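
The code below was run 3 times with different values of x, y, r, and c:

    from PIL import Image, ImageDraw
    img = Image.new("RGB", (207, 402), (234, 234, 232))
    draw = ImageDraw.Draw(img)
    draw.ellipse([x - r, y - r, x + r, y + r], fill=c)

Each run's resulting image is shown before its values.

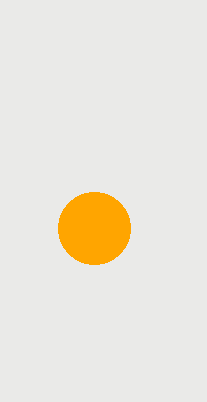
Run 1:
x = 94; y = 228; r = 36; c = 'orange'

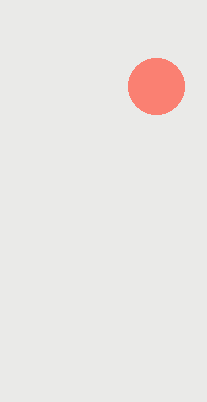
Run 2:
x = 156, y = 86, r = 28, c = 'salmon'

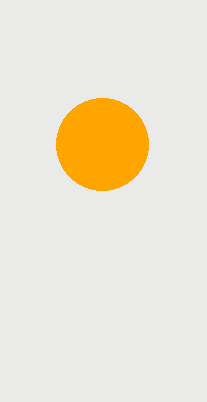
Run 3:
x = 102; y = 144; r = 46; c = 'orange'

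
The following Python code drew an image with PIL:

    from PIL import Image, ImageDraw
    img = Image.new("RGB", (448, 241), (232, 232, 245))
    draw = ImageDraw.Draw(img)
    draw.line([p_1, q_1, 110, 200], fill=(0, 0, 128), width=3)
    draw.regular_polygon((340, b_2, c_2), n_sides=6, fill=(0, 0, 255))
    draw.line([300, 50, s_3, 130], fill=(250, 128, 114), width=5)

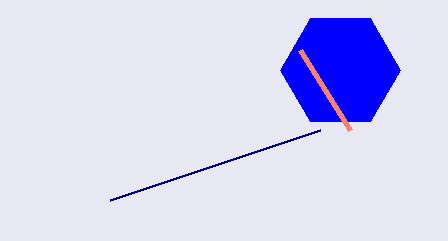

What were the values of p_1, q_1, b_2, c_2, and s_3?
p_1 = 320
q_1 = 130
b_2 = 70
c_2 = 60
s_3 = 350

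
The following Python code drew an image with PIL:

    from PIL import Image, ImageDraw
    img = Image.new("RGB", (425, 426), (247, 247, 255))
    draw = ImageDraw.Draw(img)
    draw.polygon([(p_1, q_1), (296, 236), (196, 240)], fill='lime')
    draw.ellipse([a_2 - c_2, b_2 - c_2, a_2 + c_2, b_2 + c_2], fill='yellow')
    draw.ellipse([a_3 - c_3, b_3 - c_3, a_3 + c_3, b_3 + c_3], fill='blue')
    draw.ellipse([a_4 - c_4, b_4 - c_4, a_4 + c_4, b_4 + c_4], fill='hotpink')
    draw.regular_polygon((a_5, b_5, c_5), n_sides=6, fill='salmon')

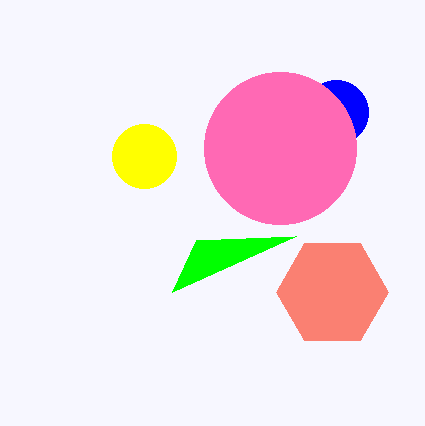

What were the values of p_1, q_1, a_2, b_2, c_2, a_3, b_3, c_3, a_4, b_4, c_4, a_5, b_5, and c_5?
p_1 = 172; q_1 = 292; a_2 = 144; b_2 = 156; c_2 = 32; a_3 = 336; b_3 = 112; c_3 = 32; a_4 = 280; b_4 = 148; c_4 = 76; a_5 = 332; b_5 = 292; c_5 = 56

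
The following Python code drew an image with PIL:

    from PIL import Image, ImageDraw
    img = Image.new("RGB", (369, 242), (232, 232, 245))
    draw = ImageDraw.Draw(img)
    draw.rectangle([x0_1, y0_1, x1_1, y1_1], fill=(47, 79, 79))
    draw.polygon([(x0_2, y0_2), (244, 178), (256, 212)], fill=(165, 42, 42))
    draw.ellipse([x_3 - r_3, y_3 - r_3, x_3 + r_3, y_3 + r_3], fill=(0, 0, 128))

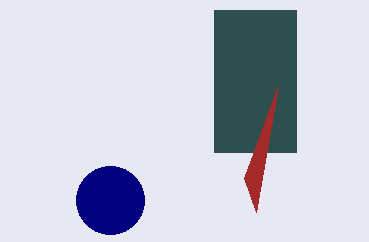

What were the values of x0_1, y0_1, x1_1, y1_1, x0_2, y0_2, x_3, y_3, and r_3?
x0_1 = 214, y0_1 = 10, x1_1 = 296, y1_1 = 152, x0_2 = 278, y0_2 = 86, x_3 = 110, y_3 = 200, r_3 = 34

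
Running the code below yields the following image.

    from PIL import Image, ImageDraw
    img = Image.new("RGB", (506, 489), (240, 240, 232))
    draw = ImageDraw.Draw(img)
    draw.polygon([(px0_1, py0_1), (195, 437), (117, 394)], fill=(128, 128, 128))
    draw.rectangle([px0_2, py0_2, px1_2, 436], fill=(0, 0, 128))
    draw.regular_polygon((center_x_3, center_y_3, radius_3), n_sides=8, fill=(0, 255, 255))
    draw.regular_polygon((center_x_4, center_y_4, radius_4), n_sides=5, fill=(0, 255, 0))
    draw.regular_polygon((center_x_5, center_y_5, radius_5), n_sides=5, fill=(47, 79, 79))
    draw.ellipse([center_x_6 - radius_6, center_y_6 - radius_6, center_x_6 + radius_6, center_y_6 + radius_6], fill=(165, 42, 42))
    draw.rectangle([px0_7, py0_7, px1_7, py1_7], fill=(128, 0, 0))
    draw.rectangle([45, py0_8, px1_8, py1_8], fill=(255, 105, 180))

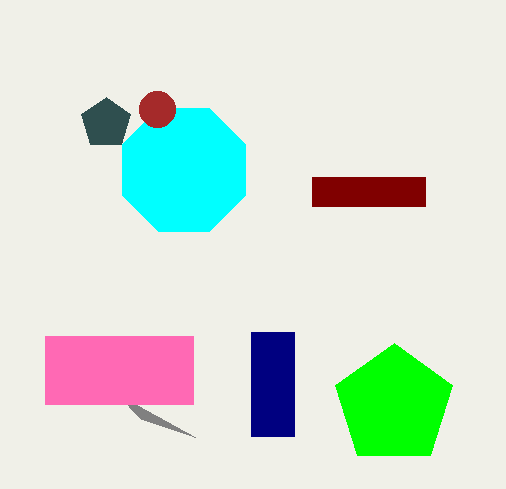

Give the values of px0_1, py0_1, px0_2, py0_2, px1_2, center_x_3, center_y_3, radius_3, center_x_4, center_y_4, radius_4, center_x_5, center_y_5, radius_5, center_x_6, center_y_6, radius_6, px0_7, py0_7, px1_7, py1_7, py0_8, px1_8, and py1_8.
px0_1 = 141, py0_1 = 419, px0_2 = 251, py0_2 = 332, px1_2 = 294, center_x_3 = 184, center_y_3 = 170, radius_3 = 67, center_x_4 = 394, center_y_4 = 405, radius_4 = 62, center_x_5 = 106, center_y_5 = 123, radius_5 = 26, center_x_6 = 157, center_y_6 = 109, radius_6 = 18, px0_7 = 312, py0_7 = 177, px1_7 = 425, py1_7 = 206, py0_8 = 336, px1_8 = 193, py1_8 = 404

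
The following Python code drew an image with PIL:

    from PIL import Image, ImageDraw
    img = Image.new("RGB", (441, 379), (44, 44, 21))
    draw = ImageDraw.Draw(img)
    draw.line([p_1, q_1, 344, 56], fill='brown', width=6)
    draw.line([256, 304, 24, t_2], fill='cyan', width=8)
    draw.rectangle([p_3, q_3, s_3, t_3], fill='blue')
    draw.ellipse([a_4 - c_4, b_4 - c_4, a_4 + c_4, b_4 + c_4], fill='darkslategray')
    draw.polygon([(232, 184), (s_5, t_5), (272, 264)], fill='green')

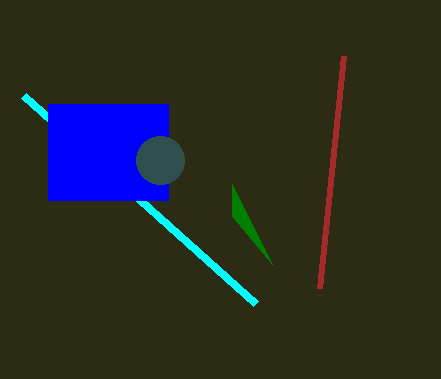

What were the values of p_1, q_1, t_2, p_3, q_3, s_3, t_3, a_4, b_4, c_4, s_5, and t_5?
p_1 = 320
q_1 = 288
t_2 = 96
p_3 = 48
q_3 = 104
s_3 = 168
t_3 = 200
a_4 = 160
b_4 = 160
c_4 = 24
s_5 = 232
t_5 = 216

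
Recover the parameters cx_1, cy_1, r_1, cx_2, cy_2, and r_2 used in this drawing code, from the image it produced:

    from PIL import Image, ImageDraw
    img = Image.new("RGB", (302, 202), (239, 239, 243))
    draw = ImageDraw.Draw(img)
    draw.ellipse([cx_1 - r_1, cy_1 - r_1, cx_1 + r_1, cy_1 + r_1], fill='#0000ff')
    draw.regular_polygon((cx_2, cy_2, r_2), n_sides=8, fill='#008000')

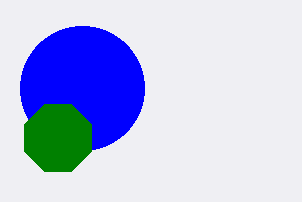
cx_1 = 82; cy_1 = 88; r_1 = 62; cx_2 = 58; cy_2 = 138; r_2 = 36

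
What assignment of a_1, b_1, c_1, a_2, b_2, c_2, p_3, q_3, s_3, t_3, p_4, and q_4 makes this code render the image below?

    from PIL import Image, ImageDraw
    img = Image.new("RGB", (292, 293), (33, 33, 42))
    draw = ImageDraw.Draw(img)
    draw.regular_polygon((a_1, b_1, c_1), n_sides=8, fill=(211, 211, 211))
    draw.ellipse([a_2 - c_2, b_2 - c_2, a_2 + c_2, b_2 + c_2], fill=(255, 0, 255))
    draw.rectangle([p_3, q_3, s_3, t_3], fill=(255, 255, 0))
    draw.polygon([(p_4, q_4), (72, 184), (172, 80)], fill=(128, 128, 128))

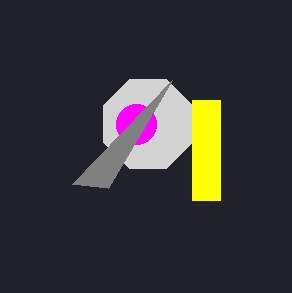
a_1 = 148, b_1 = 124, c_1 = 48, a_2 = 136, b_2 = 124, c_2 = 20, p_3 = 192, q_3 = 100, s_3 = 220, t_3 = 200, p_4 = 108, q_4 = 188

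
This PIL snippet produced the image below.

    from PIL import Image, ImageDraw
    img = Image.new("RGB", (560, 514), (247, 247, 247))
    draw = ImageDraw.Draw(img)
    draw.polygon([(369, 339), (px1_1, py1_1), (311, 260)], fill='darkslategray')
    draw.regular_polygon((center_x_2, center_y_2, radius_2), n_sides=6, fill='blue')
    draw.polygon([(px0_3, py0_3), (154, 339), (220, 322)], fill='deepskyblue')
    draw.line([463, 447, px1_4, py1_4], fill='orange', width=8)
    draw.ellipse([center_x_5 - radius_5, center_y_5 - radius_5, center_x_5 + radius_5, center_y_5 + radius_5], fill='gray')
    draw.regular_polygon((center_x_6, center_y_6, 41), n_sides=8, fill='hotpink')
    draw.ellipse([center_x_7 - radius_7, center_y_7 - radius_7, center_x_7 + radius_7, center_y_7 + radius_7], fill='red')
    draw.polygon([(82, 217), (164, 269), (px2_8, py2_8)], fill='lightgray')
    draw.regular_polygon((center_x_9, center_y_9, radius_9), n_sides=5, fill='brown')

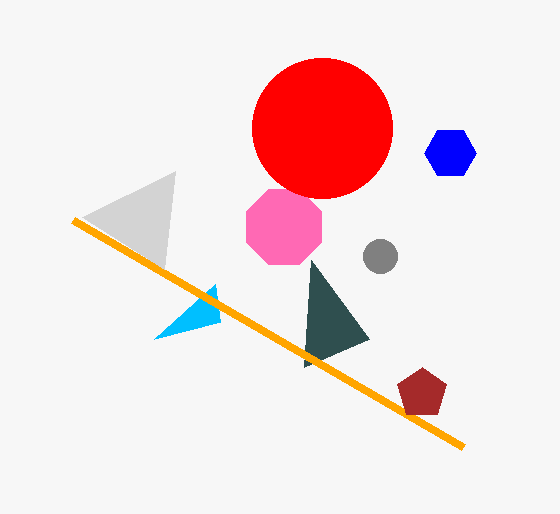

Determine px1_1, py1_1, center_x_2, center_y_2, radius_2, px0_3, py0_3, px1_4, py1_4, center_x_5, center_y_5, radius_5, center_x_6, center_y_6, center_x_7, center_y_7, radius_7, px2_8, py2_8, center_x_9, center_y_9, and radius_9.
px1_1 = 304
py1_1 = 367
center_x_2 = 450
center_y_2 = 153
radius_2 = 26
px0_3 = 215
py0_3 = 284
px1_4 = 73
py1_4 = 220
center_x_5 = 380
center_y_5 = 256
radius_5 = 17
center_x_6 = 284
center_y_6 = 227
center_x_7 = 322
center_y_7 = 128
radius_7 = 70
px2_8 = 175
py2_8 = 171
center_x_9 = 422
center_y_9 = 393
radius_9 = 26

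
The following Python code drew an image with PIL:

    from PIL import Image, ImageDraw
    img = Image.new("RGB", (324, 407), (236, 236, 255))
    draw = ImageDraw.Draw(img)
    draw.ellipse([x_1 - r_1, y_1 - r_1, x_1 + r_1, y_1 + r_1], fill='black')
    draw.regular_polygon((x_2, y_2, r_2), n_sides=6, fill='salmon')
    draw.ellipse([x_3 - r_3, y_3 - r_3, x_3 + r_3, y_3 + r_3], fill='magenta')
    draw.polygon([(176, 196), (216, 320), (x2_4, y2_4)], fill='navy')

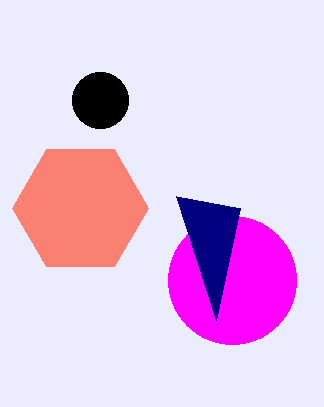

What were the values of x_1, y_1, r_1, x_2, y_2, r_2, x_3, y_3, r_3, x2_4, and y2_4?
x_1 = 100, y_1 = 100, r_1 = 28, x_2 = 80, y_2 = 208, r_2 = 68, x_3 = 232, y_3 = 280, r_3 = 64, x2_4 = 240, y2_4 = 208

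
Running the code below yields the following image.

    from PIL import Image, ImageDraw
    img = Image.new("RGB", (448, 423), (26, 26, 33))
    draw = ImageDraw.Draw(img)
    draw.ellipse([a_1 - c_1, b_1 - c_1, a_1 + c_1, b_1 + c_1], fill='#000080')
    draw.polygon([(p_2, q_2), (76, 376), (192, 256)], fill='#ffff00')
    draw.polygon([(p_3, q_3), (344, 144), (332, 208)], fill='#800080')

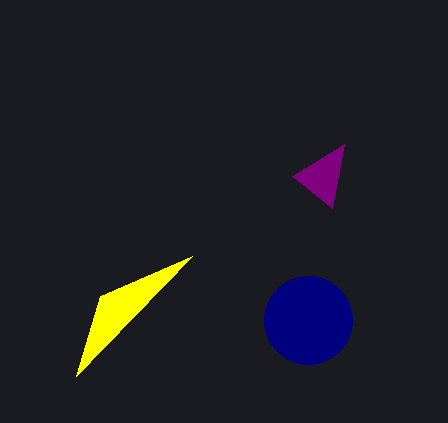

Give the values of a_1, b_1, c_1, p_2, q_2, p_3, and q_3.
a_1 = 308
b_1 = 320
c_1 = 44
p_2 = 100
q_2 = 296
p_3 = 292
q_3 = 176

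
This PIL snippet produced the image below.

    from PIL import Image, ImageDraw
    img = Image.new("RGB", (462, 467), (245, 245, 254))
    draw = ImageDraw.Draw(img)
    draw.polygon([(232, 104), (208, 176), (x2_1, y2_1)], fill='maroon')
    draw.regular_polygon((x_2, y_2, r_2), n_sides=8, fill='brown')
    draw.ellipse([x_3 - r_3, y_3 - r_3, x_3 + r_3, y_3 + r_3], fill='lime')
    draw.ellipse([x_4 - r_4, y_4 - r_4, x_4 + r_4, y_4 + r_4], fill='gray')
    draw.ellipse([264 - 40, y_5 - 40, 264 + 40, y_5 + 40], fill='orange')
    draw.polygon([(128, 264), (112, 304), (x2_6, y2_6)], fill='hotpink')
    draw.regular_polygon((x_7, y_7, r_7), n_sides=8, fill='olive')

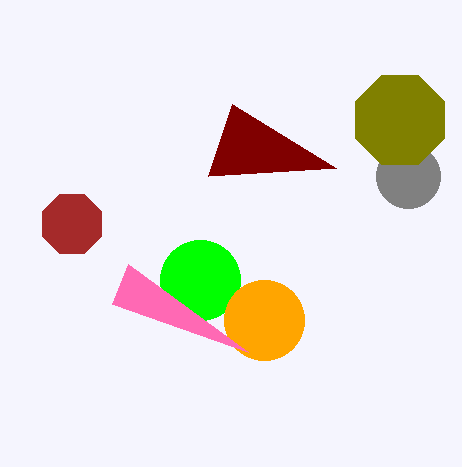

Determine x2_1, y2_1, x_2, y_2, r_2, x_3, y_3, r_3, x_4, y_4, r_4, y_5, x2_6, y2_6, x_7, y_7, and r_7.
x2_1 = 336; y2_1 = 168; x_2 = 72; y_2 = 224; r_2 = 32; x_3 = 200; y_3 = 280; r_3 = 40; x_4 = 408; y_4 = 176; r_4 = 32; y_5 = 320; x2_6 = 248; y2_6 = 352; x_7 = 400; y_7 = 120; r_7 = 48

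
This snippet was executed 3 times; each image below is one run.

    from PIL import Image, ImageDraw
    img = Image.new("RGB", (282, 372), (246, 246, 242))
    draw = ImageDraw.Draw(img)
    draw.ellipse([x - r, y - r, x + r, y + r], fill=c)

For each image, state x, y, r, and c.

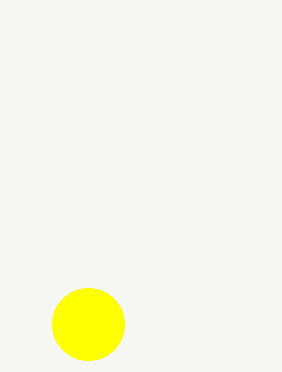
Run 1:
x = 88, y = 324, r = 36, c = 'yellow'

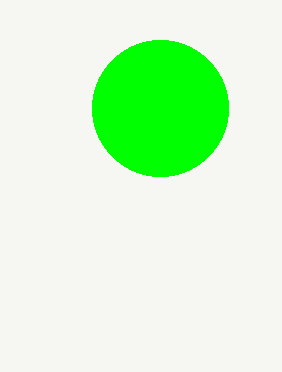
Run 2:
x = 160, y = 108, r = 68, c = 'lime'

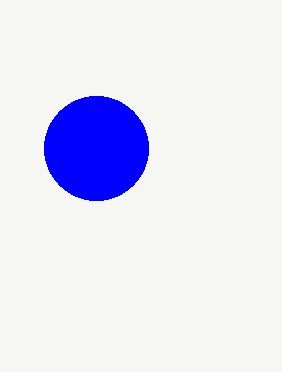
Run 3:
x = 96; y = 148; r = 52; c = 'blue'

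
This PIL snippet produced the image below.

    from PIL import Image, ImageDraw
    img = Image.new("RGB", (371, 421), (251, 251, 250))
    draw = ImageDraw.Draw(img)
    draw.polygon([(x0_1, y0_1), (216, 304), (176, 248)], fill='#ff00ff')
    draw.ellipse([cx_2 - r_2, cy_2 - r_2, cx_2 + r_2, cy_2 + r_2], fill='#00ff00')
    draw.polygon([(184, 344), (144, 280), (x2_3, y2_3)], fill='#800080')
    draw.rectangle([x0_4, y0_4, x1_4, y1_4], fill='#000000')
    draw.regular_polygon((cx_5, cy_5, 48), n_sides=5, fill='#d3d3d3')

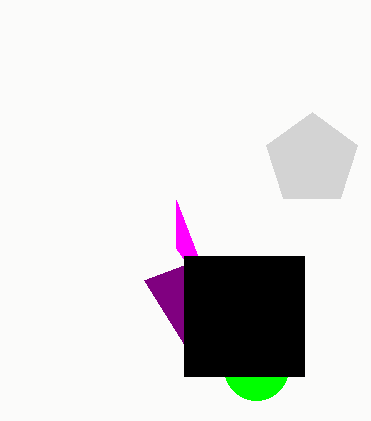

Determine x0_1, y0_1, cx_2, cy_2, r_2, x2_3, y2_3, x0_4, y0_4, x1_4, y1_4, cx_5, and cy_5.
x0_1 = 176, y0_1 = 200, cx_2 = 256, cy_2 = 368, r_2 = 32, x2_3 = 208, y2_3 = 256, x0_4 = 184, y0_4 = 256, x1_4 = 304, y1_4 = 376, cx_5 = 312, cy_5 = 160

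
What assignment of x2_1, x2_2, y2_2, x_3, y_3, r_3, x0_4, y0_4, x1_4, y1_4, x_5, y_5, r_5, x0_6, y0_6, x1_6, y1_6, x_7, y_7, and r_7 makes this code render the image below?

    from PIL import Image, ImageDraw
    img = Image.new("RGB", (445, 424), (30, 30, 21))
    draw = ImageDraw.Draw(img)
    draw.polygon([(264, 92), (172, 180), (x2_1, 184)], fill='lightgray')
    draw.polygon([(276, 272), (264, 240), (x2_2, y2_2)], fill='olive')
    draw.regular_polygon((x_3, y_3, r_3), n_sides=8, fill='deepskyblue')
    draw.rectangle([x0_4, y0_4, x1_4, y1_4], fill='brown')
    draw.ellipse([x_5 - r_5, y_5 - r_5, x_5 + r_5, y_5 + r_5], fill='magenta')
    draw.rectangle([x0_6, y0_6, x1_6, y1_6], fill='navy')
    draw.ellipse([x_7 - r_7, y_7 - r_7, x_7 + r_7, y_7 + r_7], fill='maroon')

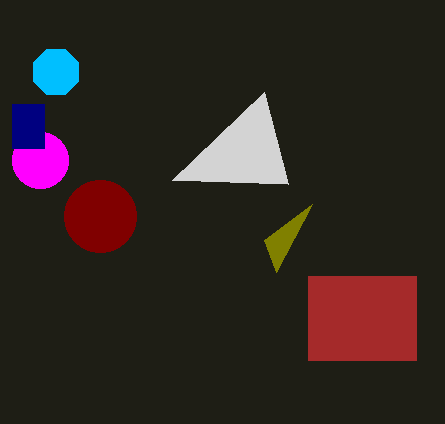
x2_1 = 288; x2_2 = 312; y2_2 = 204; x_3 = 56; y_3 = 72; r_3 = 24; x0_4 = 308; y0_4 = 276; x1_4 = 416; y1_4 = 360; x_5 = 40; y_5 = 160; r_5 = 28; x0_6 = 12; y0_6 = 104; x1_6 = 44; y1_6 = 148; x_7 = 100; y_7 = 216; r_7 = 36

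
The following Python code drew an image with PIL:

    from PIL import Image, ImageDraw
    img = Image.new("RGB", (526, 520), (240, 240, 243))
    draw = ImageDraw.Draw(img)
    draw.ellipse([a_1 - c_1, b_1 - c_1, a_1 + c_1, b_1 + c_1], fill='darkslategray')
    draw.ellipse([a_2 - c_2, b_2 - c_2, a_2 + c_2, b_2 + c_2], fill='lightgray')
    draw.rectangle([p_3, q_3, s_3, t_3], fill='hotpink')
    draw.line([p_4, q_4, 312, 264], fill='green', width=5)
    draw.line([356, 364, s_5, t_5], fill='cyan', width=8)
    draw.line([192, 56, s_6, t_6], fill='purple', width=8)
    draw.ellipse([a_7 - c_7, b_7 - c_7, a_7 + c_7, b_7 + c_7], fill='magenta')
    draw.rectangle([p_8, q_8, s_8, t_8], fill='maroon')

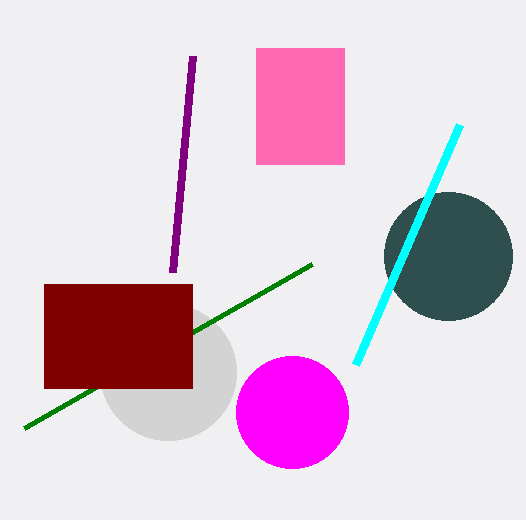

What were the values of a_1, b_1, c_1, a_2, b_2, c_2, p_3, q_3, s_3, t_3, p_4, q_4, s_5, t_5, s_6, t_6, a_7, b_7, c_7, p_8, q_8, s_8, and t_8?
a_1 = 448; b_1 = 256; c_1 = 64; a_2 = 168; b_2 = 372; c_2 = 68; p_3 = 256; q_3 = 48; s_3 = 344; t_3 = 164; p_4 = 24; q_4 = 428; s_5 = 460; t_5 = 124; s_6 = 172; t_6 = 272; a_7 = 292; b_7 = 412; c_7 = 56; p_8 = 44; q_8 = 284; s_8 = 192; t_8 = 388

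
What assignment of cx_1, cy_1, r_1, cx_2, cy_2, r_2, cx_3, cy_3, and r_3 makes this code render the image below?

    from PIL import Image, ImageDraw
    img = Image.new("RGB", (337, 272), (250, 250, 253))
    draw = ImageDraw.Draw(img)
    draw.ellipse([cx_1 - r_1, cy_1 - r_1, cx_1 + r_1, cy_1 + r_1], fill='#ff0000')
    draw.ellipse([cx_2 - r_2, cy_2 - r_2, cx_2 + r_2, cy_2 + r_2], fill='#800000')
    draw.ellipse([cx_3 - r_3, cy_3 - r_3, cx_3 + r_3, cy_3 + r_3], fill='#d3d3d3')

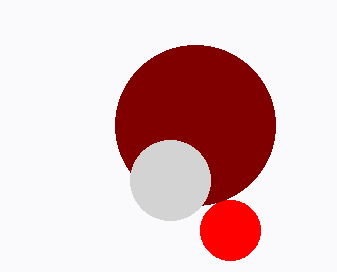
cx_1 = 230, cy_1 = 230, r_1 = 30, cx_2 = 195, cy_2 = 125, r_2 = 80, cx_3 = 170, cy_3 = 180, r_3 = 40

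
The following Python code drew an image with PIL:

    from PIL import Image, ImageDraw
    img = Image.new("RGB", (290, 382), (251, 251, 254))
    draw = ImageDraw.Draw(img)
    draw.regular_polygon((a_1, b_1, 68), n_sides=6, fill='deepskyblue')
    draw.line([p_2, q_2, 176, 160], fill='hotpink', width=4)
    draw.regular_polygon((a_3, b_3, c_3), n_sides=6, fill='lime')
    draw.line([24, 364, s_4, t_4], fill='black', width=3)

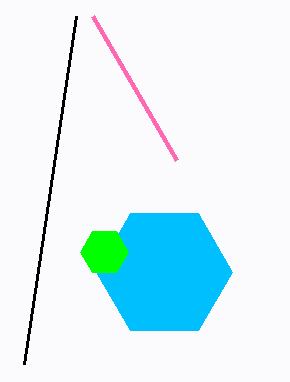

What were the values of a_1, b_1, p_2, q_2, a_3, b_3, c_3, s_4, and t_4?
a_1 = 164
b_1 = 272
p_2 = 92
q_2 = 16
a_3 = 104
b_3 = 252
c_3 = 24
s_4 = 76
t_4 = 16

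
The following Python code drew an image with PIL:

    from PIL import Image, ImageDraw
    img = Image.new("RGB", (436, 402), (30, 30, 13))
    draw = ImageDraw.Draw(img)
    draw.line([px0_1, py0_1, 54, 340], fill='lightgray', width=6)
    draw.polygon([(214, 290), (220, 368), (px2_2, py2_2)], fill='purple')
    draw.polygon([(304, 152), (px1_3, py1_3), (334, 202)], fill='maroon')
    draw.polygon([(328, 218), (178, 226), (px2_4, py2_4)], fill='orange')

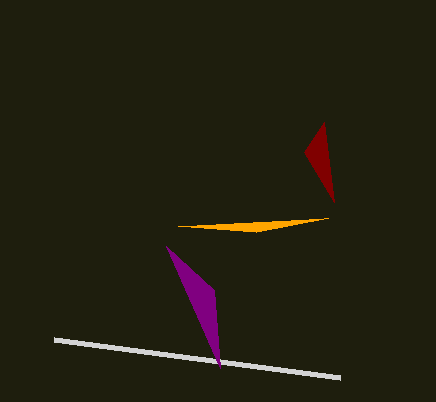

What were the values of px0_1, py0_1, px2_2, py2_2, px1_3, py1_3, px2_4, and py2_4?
px0_1 = 340
py0_1 = 378
px2_2 = 166
py2_2 = 246
px1_3 = 324
py1_3 = 122
px2_4 = 256
py2_4 = 232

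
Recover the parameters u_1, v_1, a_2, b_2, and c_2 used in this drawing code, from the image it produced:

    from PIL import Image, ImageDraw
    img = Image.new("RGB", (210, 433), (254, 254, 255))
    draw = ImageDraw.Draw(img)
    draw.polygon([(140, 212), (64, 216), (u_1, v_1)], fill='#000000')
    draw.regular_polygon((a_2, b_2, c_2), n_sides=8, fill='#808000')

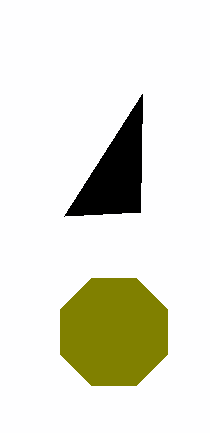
u_1 = 142; v_1 = 94; a_2 = 114; b_2 = 332; c_2 = 58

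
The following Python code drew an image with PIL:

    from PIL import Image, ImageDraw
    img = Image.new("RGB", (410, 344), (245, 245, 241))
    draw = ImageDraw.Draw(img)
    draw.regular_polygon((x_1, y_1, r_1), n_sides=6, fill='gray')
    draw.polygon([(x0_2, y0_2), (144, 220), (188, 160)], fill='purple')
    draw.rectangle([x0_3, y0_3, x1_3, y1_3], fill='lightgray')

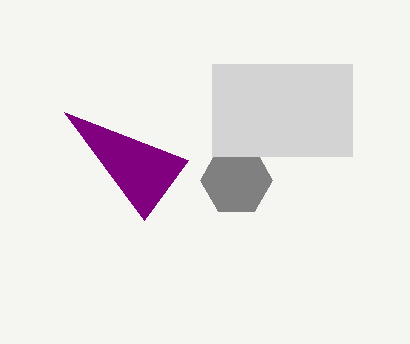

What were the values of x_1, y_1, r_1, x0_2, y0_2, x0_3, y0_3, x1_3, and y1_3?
x_1 = 236
y_1 = 180
r_1 = 36
x0_2 = 64
y0_2 = 112
x0_3 = 212
y0_3 = 64
x1_3 = 352
y1_3 = 156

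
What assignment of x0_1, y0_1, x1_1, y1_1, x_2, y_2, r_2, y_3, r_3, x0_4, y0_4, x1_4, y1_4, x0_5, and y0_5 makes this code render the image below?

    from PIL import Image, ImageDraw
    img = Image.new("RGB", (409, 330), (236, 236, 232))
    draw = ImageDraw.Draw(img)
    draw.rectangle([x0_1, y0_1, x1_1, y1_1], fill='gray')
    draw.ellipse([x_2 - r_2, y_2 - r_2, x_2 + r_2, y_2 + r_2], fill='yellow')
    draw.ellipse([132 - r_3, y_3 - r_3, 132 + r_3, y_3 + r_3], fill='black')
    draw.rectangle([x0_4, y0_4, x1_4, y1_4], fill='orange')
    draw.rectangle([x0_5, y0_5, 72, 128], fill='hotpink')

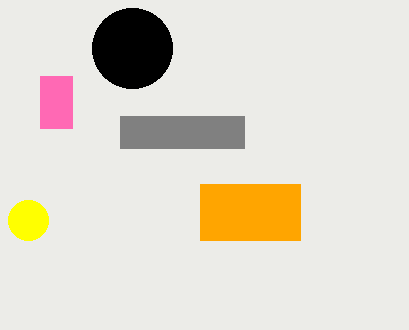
x0_1 = 120
y0_1 = 116
x1_1 = 244
y1_1 = 148
x_2 = 28
y_2 = 220
r_2 = 20
y_3 = 48
r_3 = 40
x0_4 = 200
y0_4 = 184
x1_4 = 300
y1_4 = 240
x0_5 = 40
y0_5 = 76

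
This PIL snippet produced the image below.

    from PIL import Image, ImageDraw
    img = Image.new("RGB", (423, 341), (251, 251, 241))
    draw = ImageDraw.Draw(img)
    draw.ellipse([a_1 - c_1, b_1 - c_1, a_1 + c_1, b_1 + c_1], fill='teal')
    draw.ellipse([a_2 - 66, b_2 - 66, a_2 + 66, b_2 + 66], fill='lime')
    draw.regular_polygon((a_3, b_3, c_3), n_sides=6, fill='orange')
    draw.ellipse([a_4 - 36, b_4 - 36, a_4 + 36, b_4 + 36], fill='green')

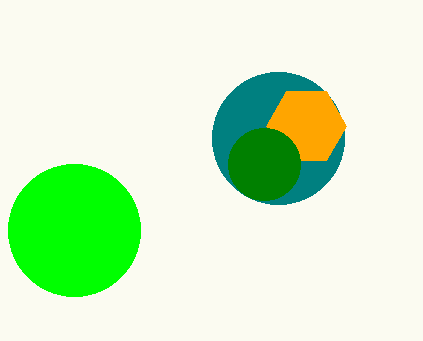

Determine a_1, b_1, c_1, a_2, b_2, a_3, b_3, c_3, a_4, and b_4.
a_1 = 278, b_1 = 138, c_1 = 66, a_2 = 74, b_2 = 230, a_3 = 306, b_3 = 126, c_3 = 40, a_4 = 264, b_4 = 164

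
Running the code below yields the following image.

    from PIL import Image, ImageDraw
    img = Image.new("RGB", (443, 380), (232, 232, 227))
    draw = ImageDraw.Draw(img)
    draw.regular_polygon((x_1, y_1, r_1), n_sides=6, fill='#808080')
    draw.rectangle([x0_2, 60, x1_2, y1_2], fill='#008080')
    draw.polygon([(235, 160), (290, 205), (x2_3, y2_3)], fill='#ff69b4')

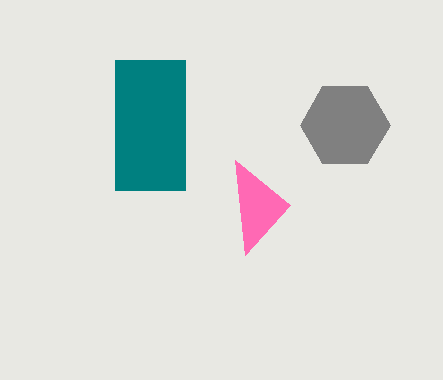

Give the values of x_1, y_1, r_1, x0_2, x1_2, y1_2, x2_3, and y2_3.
x_1 = 345, y_1 = 125, r_1 = 45, x0_2 = 115, x1_2 = 185, y1_2 = 190, x2_3 = 245, y2_3 = 255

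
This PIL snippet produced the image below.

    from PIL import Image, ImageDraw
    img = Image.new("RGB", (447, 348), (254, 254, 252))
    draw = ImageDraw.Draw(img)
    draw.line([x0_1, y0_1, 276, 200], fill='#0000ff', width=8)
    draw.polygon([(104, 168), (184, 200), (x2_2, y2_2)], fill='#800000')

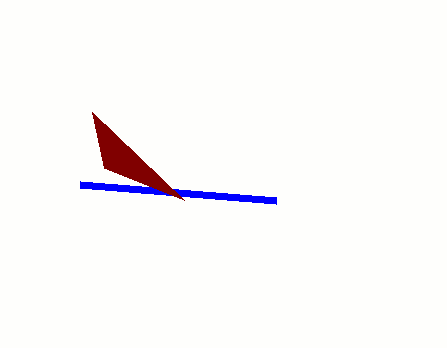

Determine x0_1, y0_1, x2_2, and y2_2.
x0_1 = 80, y0_1 = 184, x2_2 = 92, y2_2 = 112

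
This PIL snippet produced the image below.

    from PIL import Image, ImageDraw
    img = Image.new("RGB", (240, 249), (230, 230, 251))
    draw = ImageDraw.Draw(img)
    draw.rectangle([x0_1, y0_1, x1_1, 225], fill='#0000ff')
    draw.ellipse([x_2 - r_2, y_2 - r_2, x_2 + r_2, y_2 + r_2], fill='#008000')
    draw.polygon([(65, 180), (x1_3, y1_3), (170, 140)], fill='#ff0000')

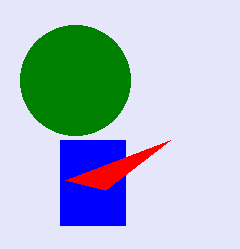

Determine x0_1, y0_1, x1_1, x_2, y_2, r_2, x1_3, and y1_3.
x0_1 = 60, y0_1 = 140, x1_1 = 125, x_2 = 75, y_2 = 80, r_2 = 55, x1_3 = 105, y1_3 = 190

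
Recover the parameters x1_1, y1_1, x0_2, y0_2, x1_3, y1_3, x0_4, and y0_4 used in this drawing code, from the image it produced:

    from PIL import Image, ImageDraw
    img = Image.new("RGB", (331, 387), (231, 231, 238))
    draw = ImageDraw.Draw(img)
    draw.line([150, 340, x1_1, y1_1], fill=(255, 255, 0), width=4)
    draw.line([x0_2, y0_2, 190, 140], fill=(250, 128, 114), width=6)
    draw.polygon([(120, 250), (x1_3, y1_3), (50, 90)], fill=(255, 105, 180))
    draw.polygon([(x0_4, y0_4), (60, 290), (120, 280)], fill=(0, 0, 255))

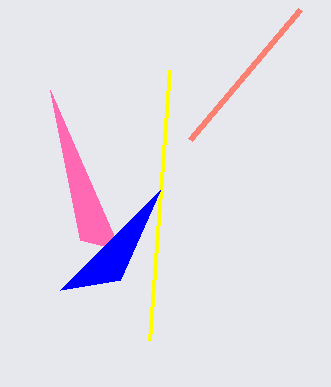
x1_1 = 170; y1_1 = 70; x0_2 = 300; y0_2 = 10; x1_3 = 80; y1_3 = 240; x0_4 = 160; y0_4 = 190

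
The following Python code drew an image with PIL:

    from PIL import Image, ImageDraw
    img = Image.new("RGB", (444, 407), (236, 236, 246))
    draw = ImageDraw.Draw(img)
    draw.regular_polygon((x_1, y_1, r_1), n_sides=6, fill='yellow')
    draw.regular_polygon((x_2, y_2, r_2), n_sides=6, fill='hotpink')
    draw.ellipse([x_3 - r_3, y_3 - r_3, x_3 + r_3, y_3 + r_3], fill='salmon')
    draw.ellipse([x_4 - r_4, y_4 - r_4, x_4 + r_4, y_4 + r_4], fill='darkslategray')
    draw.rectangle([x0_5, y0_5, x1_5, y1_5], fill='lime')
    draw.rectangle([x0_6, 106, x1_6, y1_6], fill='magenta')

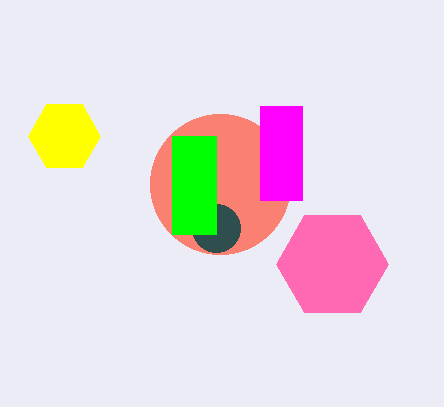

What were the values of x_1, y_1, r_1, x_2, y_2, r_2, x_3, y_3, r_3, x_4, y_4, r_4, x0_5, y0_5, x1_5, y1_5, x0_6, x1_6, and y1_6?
x_1 = 64, y_1 = 136, r_1 = 36, x_2 = 332, y_2 = 264, r_2 = 56, x_3 = 220, y_3 = 184, r_3 = 70, x_4 = 216, y_4 = 228, r_4 = 24, x0_5 = 172, y0_5 = 136, x1_5 = 216, y1_5 = 234, x0_6 = 260, x1_6 = 302, y1_6 = 200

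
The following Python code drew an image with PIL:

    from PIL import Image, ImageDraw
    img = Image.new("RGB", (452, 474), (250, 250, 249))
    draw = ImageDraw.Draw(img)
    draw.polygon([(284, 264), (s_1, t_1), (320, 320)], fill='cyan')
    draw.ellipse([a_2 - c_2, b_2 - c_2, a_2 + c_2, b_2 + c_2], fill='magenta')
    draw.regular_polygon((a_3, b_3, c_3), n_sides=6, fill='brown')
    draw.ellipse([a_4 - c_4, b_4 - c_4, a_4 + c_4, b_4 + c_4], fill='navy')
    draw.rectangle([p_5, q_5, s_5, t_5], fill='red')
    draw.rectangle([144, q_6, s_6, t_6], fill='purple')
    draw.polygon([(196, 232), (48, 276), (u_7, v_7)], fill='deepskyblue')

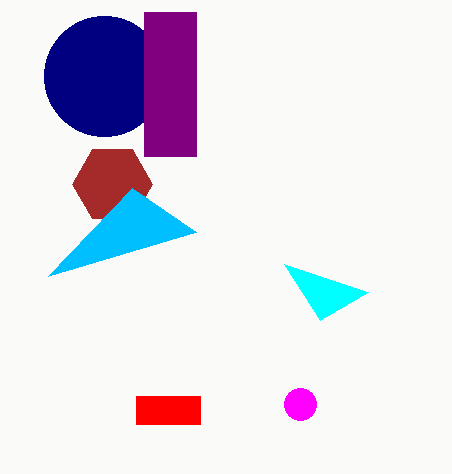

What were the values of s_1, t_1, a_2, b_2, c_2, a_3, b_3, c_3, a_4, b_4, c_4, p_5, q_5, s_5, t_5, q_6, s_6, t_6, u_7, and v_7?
s_1 = 368, t_1 = 292, a_2 = 300, b_2 = 404, c_2 = 16, a_3 = 112, b_3 = 184, c_3 = 40, a_4 = 104, b_4 = 76, c_4 = 60, p_5 = 136, q_5 = 396, s_5 = 200, t_5 = 424, q_6 = 12, s_6 = 196, t_6 = 156, u_7 = 132, v_7 = 188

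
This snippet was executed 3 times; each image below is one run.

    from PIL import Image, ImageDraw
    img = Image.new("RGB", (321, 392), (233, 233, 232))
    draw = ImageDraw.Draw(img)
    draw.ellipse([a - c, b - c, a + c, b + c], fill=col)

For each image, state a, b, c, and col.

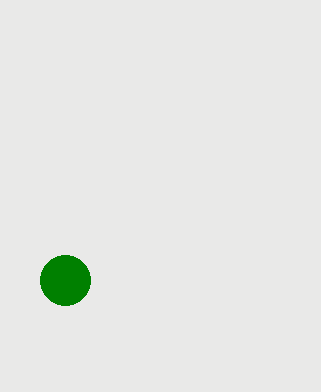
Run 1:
a = 65
b = 280
c = 25
col = 'green'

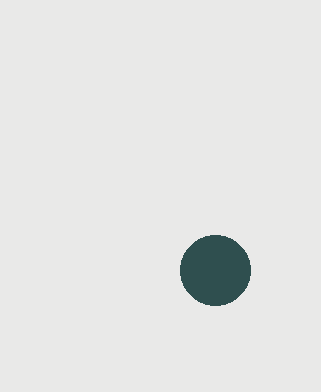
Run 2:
a = 215, b = 270, c = 35, col = 'darkslategray'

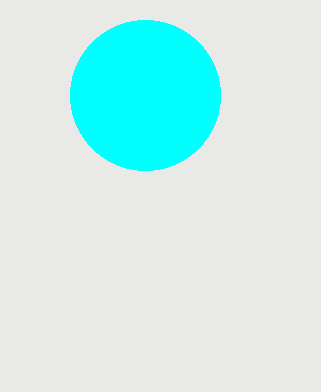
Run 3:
a = 145, b = 95, c = 75, col = 'cyan'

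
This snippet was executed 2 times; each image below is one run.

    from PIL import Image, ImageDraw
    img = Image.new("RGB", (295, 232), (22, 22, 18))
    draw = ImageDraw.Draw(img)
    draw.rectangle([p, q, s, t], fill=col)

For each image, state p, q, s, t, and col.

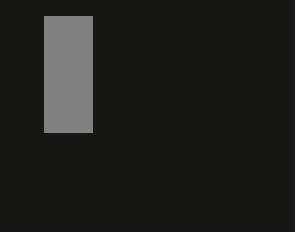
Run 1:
p = 44; q = 16; s = 92; t = 132; col = 'gray'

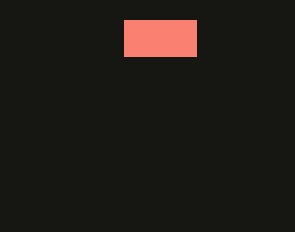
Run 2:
p = 124; q = 20; s = 196; t = 56; col = 'salmon'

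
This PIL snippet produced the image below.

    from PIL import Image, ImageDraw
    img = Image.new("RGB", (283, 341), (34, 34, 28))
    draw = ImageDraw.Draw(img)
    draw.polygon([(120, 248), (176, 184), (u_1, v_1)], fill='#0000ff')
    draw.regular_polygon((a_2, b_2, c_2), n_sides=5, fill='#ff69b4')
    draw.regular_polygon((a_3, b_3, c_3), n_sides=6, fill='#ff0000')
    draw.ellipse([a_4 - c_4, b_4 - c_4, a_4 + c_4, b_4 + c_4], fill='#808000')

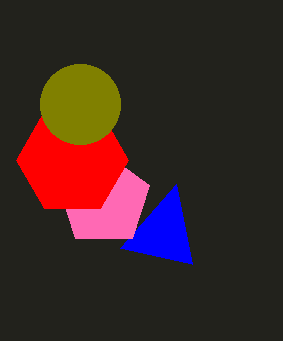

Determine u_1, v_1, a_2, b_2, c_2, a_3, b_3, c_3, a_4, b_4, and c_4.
u_1 = 192
v_1 = 264
a_2 = 104
b_2 = 200
c_2 = 48
a_3 = 72
b_3 = 160
c_3 = 56
a_4 = 80
b_4 = 104
c_4 = 40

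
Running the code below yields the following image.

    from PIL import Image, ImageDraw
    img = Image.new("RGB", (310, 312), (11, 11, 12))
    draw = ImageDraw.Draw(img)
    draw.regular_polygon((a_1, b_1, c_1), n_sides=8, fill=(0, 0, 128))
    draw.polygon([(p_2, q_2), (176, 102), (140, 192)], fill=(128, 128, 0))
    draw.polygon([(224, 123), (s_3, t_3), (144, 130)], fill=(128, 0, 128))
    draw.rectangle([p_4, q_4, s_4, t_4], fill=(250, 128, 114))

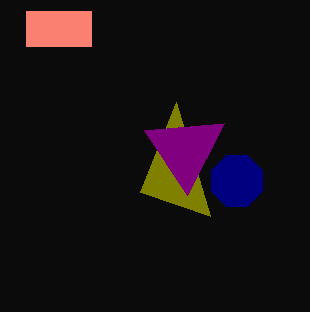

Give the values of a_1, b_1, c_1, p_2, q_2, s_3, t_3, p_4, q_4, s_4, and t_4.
a_1 = 237
b_1 = 181
c_1 = 28
p_2 = 210
q_2 = 216
s_3 = 187
t_3 = 195
p_4 = 26
q_4 = 11
s_4 = 91
t_4 = 46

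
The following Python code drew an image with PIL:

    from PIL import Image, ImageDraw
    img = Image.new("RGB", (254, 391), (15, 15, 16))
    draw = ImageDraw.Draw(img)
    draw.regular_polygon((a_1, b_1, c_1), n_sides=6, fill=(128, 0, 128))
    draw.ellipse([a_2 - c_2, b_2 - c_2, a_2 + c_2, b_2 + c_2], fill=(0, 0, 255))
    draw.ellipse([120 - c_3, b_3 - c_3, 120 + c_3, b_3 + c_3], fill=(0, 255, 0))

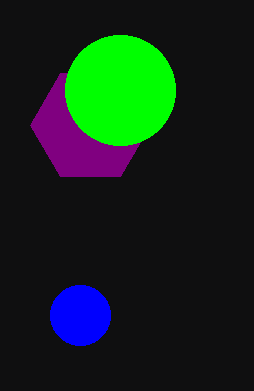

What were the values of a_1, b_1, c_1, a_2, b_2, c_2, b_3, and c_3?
a_1 = 90, b_1 = 125, c_1 = 60, a_2 = 80, b_2 = 315, c_2 = 30, b_3 = 90, c_3 = 55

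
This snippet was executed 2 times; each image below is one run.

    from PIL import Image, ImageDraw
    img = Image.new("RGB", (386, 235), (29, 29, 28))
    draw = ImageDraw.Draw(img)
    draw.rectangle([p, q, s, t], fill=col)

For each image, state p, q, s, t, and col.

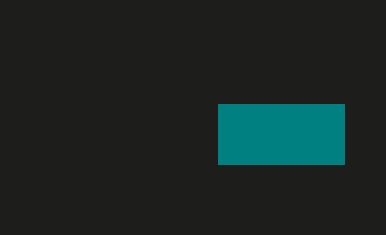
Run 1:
p = 218
q = 104
s = 344
t = 164
col = 'teal'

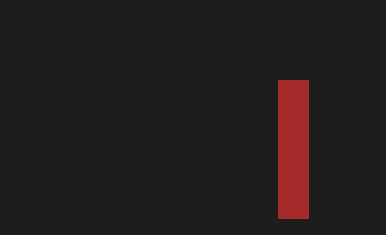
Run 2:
p = 278; q = 80; s = 308; t = 218; col = 'brown'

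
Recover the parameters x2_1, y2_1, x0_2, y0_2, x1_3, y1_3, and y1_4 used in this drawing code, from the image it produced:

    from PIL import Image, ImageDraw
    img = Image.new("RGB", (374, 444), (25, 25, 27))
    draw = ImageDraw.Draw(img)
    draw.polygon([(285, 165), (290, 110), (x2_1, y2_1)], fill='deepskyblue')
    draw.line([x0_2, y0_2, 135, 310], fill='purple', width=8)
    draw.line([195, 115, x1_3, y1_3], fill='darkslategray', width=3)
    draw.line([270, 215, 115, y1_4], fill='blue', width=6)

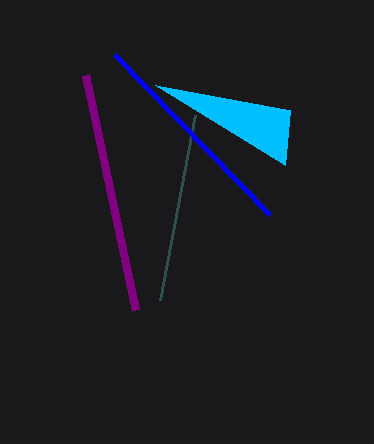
x2_1 = 155; y2_1 = 85; x0_2 = 85; y0_2 = 75; x1_3 = 160; y1_3 = 300; y1_4 = 55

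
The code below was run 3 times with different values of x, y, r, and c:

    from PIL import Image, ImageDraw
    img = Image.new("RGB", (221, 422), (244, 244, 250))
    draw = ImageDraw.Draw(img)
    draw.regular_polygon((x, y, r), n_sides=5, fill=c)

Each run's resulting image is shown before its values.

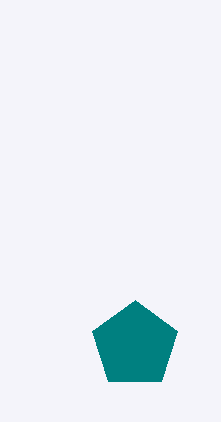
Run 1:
x = 135; y = 345; r = 45; c = 'teal'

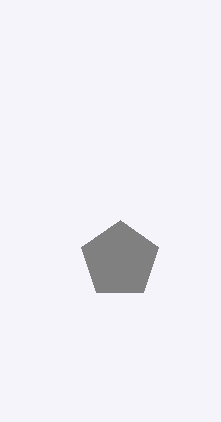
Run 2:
x = 120, y = 260, r = 40, c = 'gray'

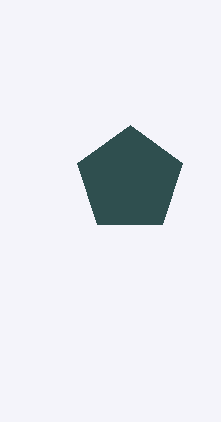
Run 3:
x = 130, y = 180, r = 55, c = 'darkslategray'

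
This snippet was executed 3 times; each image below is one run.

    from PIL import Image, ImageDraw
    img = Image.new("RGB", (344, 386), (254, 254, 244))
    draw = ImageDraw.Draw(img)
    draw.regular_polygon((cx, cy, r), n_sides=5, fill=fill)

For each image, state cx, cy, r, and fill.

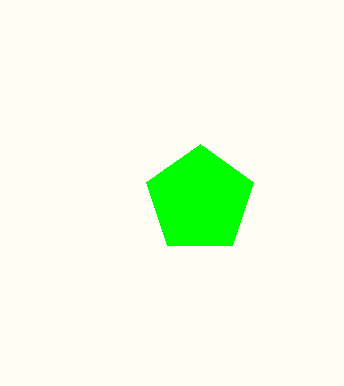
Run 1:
cx = 200, cy = 200, r = 56, fill = 'lime'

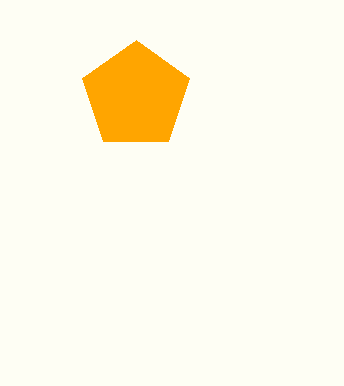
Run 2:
cx = 136; cy = 96; r = 56; fill = 'orange'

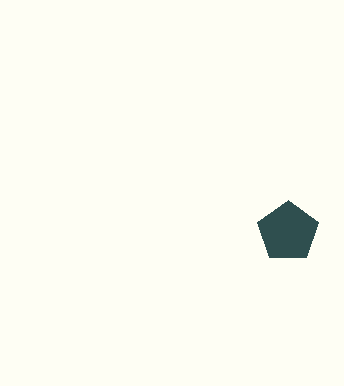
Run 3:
cx = 288
cy = 232
r = 32
fill = 'darkslategray'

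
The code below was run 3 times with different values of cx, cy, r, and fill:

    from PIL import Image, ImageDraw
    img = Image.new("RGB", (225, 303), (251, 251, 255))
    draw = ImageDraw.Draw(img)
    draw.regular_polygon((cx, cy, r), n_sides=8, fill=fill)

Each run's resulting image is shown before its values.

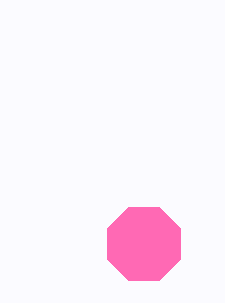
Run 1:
cx = 144; cy = 244; r = 40; fill = 'hotpink'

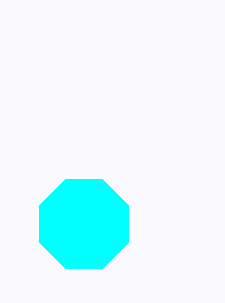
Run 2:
cx = 84, cy = 224, r = 48, fill = 'cyan'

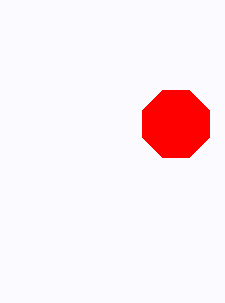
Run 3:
cx = 176; cy = 124; r = 36; fill = 'red'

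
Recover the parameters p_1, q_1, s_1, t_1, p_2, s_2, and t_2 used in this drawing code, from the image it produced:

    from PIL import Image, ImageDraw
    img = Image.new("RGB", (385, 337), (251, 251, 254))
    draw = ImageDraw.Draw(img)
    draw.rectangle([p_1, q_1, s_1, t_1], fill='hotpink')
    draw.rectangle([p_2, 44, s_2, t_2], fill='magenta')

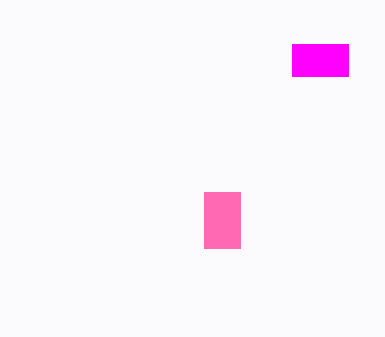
p_1 = 204
q_1 = 192
s_1 = 240
t_1 = 248
p_2 = 292
s_2 = 348
t_2 = 76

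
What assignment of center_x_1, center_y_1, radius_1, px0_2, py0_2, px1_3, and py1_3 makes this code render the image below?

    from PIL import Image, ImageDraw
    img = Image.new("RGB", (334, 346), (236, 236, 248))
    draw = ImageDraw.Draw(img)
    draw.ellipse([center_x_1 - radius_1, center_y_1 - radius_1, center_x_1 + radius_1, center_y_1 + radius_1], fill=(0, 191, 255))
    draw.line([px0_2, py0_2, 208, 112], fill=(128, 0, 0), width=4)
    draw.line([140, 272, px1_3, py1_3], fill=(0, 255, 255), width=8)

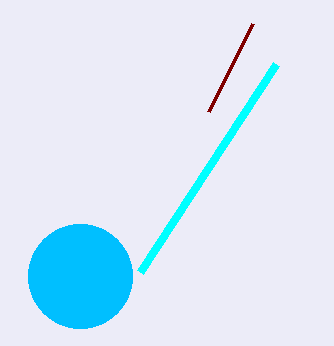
center_x_1 = 80, center_y_1 = 276, radius_1 = 52, px0_2 = 252, py0_2 = 24, px1_3 = 276, py1_3 = 64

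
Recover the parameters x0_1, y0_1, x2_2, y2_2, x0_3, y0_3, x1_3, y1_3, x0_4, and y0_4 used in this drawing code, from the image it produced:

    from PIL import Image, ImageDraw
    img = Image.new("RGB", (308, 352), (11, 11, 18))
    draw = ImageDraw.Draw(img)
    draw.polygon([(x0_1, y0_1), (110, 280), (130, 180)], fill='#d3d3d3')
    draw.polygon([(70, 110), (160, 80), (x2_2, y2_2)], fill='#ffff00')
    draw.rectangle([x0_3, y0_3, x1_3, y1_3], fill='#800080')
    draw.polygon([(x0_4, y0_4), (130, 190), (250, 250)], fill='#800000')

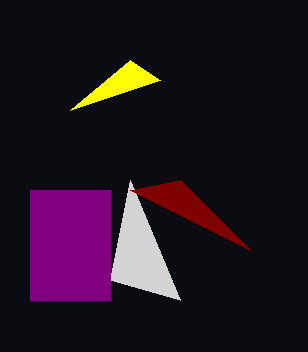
x0_1 = 180, y0_1 = 300, x2_2 = 130, y2_2 = 60, x0_3 = 30, y0_3 = 190, x1_3 = 110, y1_3 = 300, x0_4 = 180, y0_4 = 180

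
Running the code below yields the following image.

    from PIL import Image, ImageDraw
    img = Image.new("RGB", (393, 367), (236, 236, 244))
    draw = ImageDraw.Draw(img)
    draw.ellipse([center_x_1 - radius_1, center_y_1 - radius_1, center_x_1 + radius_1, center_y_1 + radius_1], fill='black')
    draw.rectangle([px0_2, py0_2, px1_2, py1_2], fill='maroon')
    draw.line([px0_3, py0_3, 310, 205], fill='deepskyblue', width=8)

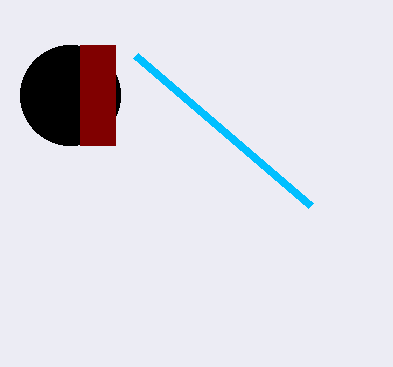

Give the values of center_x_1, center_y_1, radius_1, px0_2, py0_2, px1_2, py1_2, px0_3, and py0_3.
center_x_1 = 70; center_y_1 = 95; radius_1 = 50; px0_2 = 80; py0_2 = 45; px1_2 = 115; py1_2 = 145; px0_3 = 135; py0_3 = 55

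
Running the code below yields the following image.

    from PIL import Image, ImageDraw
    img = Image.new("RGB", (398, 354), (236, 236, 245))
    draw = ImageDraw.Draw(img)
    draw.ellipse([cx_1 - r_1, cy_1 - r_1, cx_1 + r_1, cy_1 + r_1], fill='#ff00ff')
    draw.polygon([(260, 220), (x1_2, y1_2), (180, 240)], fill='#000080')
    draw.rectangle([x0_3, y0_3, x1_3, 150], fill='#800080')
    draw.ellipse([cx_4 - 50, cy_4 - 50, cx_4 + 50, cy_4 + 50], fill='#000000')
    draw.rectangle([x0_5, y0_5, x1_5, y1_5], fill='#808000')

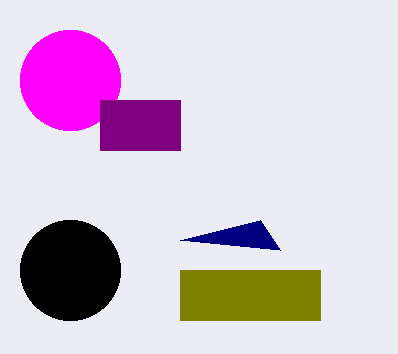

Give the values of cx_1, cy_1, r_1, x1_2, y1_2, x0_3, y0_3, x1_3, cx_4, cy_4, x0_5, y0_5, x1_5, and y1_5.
cx_1 = 70; cy_1 = 80; r_1 = 50; x1_2 = 280; y1_2 = 250; x0_3 = 100; y0_3 = 100; x1_3 = 180; cx_4 = 70; cy_4 = 270; x0_5 = 180; y0_5 = 270; x1_5 = 320; y1_5 = 320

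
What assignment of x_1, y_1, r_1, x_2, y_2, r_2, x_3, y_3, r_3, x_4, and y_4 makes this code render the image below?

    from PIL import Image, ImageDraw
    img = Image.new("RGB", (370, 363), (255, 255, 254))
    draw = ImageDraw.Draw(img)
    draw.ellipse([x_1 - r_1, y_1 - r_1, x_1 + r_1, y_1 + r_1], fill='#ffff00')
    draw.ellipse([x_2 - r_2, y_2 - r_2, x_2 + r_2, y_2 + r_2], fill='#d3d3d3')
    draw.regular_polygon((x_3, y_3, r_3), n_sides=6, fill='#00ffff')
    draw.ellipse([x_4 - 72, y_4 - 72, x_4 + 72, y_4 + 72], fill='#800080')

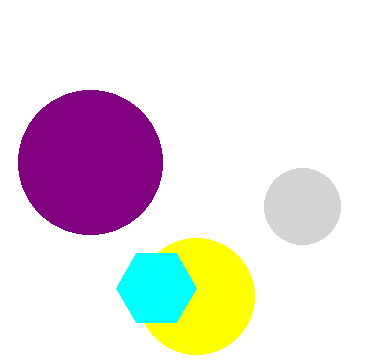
x_1 = 196
y_1 = 296
r_1 = 58
x_2 = 302
y_2 = 206
r_2 = 38
x_3 = 156
y_3 = 288
r_3 = 40
x_4 = 90
y_4 = 162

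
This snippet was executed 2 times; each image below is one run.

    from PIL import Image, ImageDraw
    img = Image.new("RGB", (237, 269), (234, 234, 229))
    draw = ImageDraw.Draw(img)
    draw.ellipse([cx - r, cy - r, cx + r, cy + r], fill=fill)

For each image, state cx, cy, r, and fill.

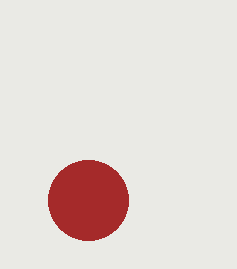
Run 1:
cx = 88; cy = 200; r = 40; fill = 'brown'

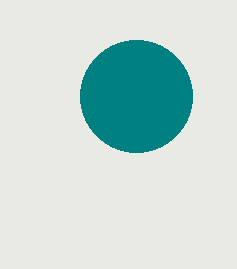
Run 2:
cx = 136, cy = 96, r = 56, fill = 'teal'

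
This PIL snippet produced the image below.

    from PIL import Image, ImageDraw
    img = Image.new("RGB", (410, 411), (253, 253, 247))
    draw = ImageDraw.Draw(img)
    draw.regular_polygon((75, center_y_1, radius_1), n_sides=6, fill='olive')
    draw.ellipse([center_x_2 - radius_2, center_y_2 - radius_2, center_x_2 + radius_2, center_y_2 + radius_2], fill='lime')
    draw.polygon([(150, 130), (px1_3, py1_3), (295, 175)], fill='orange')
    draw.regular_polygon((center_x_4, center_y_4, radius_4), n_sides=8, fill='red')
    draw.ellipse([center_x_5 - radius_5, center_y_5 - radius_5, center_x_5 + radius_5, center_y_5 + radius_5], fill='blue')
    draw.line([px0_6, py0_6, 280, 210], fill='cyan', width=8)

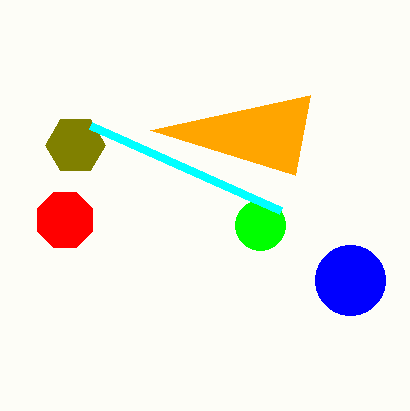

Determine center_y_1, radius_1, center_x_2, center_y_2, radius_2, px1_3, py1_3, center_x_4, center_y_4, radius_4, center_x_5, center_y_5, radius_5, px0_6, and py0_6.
center_y_1 = 145; radius_1 = 30; center_x_2 = 260; center_y_2 = 225; radius_2 = 25; px1_3 = 310; py1_3 = 95; center_x_4 = 65; center_y_4 = 220; radius_4 = 30; center_x_5 = 350; center_y_5 = 280; radius_5 = 35; px0_6 = 90; py0_6 = 125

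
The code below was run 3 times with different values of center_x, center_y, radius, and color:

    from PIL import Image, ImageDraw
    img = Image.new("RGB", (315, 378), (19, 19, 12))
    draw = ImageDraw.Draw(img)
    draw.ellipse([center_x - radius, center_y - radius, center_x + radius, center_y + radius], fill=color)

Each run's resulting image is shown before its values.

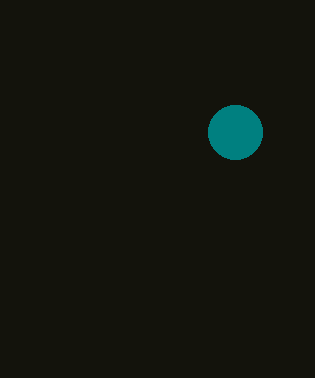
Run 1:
center_x = 235
center_y = 132
radius = 27
color = 'teal'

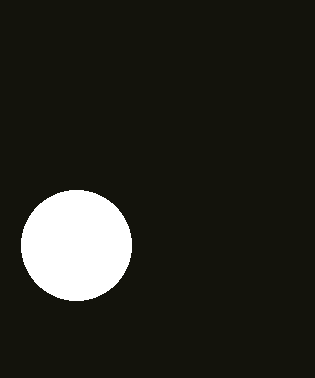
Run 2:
center_x = 76; center_y = 245; radius = 55; color = 'white'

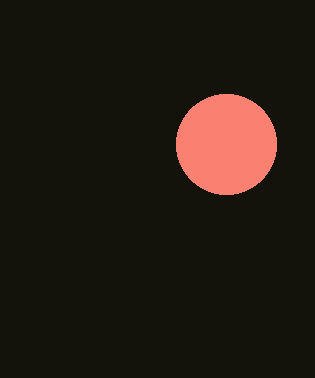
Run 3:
center_x = 226; center_y = 144; radius = 50; color = 'salmon'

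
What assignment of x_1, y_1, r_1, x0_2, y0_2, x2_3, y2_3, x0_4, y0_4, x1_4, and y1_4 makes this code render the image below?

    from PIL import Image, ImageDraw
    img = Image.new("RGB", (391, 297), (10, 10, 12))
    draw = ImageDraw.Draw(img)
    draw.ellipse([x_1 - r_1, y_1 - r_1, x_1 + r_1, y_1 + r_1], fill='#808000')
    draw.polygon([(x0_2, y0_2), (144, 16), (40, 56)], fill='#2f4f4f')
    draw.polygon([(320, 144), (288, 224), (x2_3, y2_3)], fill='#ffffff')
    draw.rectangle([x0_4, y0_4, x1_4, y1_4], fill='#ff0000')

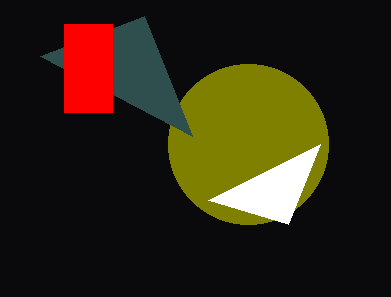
x_1 = 248
y_1 = 144
r_1 = 80
x0_2 = 192
y0_2 = 136
x2_3 = 208
y2_3 = 200
x0_4 = 64
y0_4 = 24
x1_4 = 112
y1_4 = 112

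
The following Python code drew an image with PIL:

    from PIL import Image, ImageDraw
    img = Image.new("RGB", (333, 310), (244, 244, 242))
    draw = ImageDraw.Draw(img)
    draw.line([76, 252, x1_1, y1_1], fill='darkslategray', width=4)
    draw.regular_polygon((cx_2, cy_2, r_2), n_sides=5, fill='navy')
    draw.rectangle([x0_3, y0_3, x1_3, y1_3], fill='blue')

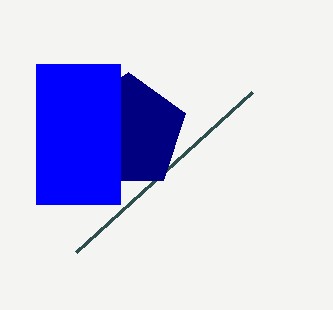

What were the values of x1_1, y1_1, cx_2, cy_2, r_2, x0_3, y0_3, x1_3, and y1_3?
x1_1 = 252
y1_1 = 92
cx_2 = 128
cy_2 = 132
r_2 = 60
x0_3 = 36
y0_3 = 64
x1_3 = 120
y1_3 = 204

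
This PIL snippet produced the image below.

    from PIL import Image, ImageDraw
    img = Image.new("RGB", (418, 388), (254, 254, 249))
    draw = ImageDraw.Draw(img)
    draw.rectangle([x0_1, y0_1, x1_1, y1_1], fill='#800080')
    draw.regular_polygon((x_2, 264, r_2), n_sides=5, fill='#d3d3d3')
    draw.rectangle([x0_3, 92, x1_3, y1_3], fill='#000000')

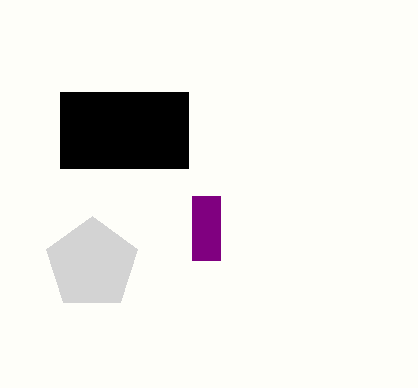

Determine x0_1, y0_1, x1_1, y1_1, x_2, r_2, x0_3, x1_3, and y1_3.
x0_1 = 192; y0_1 = 196; x1_1 = 220; y1_1 = 260; x_2 = 92; r_2 = 48; x0_3 = 60; x1_3 = 188; y1_3 = 168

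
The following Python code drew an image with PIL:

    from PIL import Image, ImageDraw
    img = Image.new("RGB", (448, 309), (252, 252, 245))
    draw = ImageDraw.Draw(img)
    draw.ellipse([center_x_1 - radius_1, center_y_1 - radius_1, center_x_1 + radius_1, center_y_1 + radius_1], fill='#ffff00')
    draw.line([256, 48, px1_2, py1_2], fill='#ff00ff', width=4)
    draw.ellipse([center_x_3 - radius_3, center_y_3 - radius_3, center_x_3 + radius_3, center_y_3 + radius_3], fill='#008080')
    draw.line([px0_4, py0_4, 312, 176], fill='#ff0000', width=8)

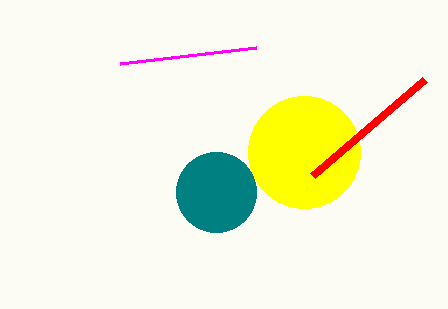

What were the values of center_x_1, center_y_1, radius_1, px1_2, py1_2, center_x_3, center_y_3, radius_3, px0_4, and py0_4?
center_x_1 = 304
center_y_1 = 152
radius_1 = 56
px1_2 = 120
py1_2 = 64
center_x_3 = 216
center_y_3 = 192
radius_3 = 40
px0_4 = 424
py0_4 = 80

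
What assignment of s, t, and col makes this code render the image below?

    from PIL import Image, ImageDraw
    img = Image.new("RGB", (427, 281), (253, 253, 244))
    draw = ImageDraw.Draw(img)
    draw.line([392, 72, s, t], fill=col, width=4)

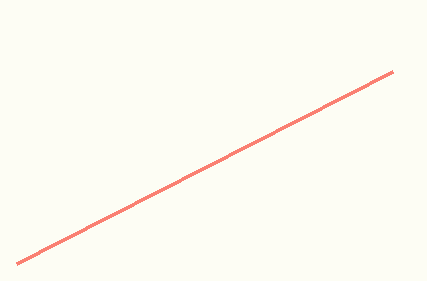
s = 16
t = 264
col = 'salmon'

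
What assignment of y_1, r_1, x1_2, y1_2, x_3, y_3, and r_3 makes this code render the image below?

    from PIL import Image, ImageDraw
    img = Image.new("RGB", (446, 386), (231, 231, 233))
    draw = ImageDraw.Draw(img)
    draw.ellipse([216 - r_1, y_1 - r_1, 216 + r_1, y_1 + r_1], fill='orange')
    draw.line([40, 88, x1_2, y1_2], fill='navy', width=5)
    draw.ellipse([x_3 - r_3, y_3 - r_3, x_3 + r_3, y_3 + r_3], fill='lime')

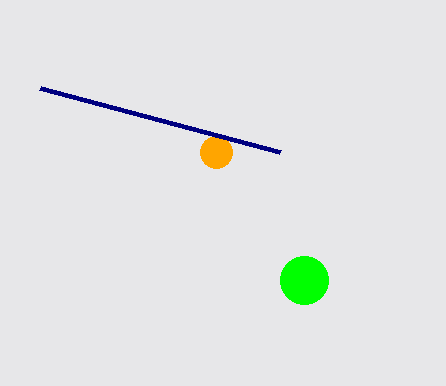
y_1 = 152; r_1 = 16; x1_2 = 280; y1_2 = 152; x_3 = 304; y_3 = 280; r_3 = 24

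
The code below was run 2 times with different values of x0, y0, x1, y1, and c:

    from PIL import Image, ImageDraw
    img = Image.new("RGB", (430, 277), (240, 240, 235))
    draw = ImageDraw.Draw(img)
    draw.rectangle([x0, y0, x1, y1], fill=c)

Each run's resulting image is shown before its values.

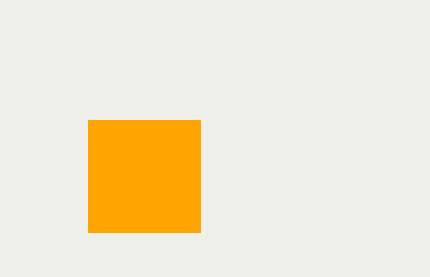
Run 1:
x0 = 88; y0 = 120; x1 = 200; y1 = 232; c = 'orange'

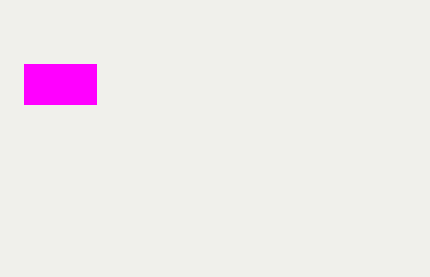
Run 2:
x0 = 24
y0 = 64
x1 = 96
y1 = 104
c = 'magenta'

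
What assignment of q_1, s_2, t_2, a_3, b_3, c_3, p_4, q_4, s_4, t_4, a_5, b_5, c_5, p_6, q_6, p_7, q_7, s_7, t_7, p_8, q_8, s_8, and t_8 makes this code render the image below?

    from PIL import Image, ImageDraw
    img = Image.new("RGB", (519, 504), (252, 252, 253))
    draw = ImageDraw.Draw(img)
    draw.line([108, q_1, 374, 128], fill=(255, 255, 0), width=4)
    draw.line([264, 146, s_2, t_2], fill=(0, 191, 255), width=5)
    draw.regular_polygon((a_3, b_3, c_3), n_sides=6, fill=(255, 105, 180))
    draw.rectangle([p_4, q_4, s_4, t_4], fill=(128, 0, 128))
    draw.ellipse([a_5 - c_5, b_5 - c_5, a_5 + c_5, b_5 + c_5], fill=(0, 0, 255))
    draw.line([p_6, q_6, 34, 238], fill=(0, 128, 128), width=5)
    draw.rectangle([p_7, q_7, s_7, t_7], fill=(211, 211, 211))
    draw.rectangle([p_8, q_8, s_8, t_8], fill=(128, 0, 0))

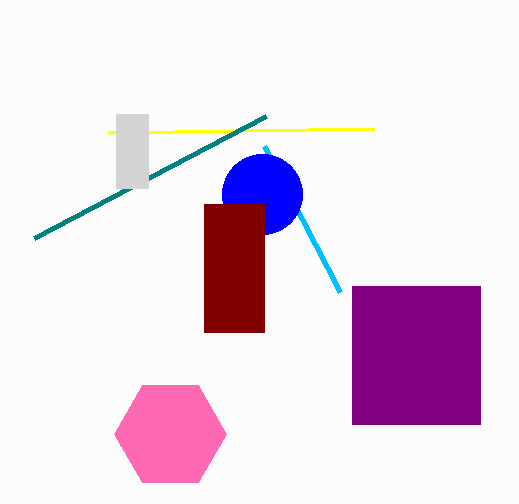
q_1 = 132
s_2 = 340
t_2 = 292
a_3 = 170
b_3 = 434
c_3 = 56
p_4 = 352
q_4 = 286
s_4 = 480
t_4 = 424
a_5 = 262
b_5 = 194
c_5 = 40
p_6 = 266
q_6 = 116
p_7 = 116
q_7 = 114
s_7 = 148
t_7 = 188
p_8 = 204
q_8 = 204
s_8 = 264
t_8 = 332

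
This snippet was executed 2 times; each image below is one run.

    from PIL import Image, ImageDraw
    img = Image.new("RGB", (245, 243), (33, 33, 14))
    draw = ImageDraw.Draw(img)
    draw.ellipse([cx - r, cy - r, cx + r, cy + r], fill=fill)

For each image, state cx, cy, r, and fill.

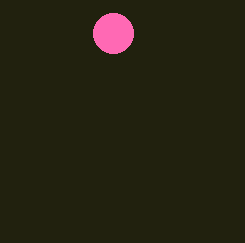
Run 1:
cx = 113; cy = 33; r = 20; fill = 'hotpink'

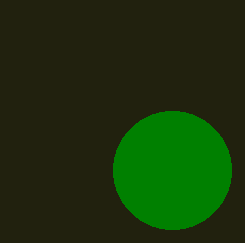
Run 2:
cx = 172
cy = 170
r = 59
fill = 'green'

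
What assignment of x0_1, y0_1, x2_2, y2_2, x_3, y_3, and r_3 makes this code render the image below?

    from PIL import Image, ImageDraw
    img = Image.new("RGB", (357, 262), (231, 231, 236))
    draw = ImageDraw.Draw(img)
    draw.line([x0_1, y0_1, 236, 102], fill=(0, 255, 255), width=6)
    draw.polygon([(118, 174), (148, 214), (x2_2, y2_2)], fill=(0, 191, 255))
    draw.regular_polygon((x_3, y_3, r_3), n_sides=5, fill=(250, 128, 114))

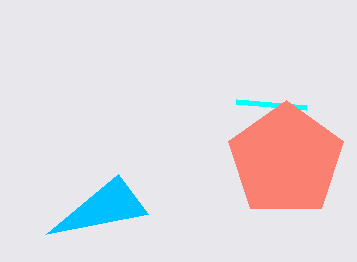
x0_1 = 306; y0_1 = 108; x2_2 = 46; y2_2 = 234; x_3 = 286; y_3 = 160; r_3 = 60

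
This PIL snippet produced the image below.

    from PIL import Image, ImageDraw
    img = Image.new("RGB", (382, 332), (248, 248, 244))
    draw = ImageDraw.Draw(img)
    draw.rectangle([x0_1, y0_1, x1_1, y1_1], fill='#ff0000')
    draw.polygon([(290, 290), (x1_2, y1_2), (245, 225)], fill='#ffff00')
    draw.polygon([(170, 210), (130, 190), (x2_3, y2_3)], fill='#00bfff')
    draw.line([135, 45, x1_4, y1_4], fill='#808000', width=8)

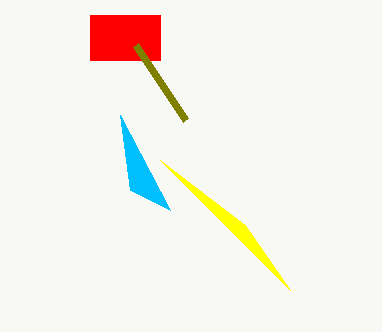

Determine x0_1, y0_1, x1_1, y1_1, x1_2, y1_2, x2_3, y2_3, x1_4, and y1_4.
x0_1 = 90
y0_1 = 15
x1_1 = 160
y1_1 = 60
x1_2 = 160
y1_2 = 160
x2_3 = 120
y2_3 = 115
x1_4 = 185
y1_4 = 120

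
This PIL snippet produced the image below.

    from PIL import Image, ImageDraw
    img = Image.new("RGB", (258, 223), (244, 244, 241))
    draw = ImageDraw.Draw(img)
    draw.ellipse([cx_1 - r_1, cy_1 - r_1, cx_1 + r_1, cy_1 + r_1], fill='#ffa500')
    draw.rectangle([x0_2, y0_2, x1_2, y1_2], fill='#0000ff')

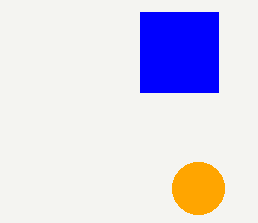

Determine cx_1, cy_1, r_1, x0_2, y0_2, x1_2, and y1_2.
cx_1 = 198; cy_1 = 188; r_1 = 26; x0_2 = 140; y0_2 = 12; x1_2 = 218; y1_2 = 92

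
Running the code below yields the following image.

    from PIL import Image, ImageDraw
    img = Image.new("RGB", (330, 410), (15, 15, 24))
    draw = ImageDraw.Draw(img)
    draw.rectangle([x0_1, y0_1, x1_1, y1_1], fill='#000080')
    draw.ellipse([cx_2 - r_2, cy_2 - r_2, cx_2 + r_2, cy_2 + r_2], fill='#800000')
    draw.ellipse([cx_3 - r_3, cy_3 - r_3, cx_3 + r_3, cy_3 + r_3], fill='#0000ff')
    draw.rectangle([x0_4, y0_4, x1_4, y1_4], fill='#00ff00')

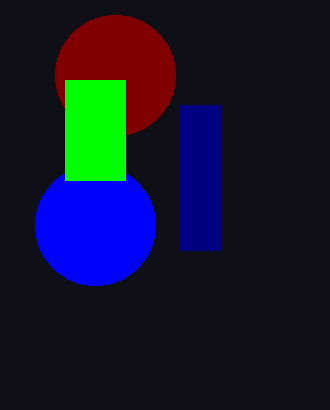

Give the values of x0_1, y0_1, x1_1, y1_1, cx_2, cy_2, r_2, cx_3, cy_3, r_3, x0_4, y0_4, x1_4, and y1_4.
x0_1 = 180, y0_1 = 105, x1_1 = 220, y1_1 = 250, cx_2 = 115, cy_2 = 75, r_2 = 60, cx_3 = 95, cy_3 = 225, r_3 = 60, x0_4 = 65, y0_4 = 80, x1_4 = 125, y1_4 = 180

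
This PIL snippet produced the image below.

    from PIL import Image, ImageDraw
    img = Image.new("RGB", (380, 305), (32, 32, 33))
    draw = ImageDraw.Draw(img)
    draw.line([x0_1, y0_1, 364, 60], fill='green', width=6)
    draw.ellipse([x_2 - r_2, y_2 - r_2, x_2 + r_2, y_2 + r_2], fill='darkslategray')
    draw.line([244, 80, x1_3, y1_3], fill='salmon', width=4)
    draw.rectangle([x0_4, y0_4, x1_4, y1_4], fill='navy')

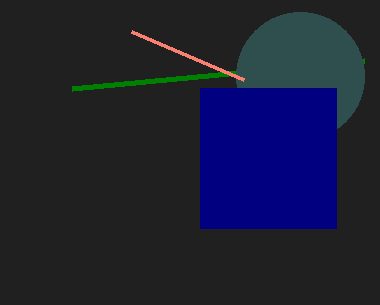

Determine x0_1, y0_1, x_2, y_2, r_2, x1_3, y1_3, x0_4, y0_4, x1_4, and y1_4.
x0_1 = 72, y0_1 = 88, x_2 = 300, y_2 = 76, r_2 = 64, x1_3 = 132, y1_3 = 32, x0_4 = 200, y0_4 = 88, x1_4 = 336, y1_4 = 228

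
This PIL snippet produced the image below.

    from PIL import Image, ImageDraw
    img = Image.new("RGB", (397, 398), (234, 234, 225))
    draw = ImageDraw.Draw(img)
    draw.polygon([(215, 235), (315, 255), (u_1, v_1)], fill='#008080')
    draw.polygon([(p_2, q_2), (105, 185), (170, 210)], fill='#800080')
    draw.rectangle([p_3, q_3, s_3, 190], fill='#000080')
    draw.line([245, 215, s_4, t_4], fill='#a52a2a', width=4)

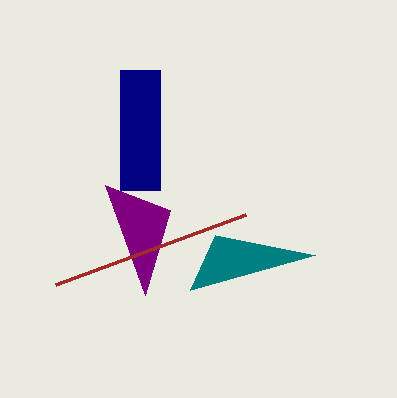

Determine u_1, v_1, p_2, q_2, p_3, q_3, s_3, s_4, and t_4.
u_1 = 190; v_1 = 290; p_2 = 145; q_2 = 295; p_3 = 120; q_3 = 70; s_3 = 160; s_4 = 55; t_4 = 285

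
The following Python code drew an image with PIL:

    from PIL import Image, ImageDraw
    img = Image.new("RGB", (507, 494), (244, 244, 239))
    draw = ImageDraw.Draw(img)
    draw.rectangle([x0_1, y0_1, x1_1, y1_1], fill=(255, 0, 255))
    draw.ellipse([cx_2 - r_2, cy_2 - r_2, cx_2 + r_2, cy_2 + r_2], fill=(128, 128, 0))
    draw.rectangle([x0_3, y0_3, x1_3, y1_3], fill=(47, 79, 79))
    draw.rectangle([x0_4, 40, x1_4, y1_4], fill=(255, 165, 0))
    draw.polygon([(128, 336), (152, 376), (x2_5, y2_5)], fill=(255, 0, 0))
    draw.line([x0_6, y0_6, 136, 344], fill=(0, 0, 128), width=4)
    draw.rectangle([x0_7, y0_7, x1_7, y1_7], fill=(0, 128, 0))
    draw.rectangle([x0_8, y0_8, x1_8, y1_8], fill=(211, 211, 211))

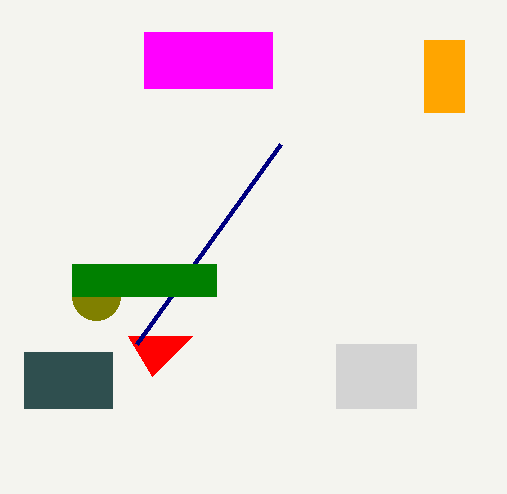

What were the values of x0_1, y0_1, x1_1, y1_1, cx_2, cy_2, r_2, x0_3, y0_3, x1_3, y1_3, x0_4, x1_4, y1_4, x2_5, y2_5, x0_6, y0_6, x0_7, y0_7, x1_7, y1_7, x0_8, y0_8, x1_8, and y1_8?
x0_1 = 144, y0_1 = 32, x1_1 = 272, y1_1 = 88, cx_2 = 96, cy_2 = 296, r_2 = 24, x0_3 = 24, y0_3 = 352, x1_3 = 112, y1_3 = 408, x0_4 = 424, x1_4 = 464, y1_4 = 112, x2_5 = 192, y2_5 = 336, x0_6 = 280, y0_6 = 144, x0_7 = 72, y0_7 = 264, x1_7 = 216, y1_7 = 296, x0_8 = 336, y0_8 = 344, x1_8 = 416, y1_8 = 408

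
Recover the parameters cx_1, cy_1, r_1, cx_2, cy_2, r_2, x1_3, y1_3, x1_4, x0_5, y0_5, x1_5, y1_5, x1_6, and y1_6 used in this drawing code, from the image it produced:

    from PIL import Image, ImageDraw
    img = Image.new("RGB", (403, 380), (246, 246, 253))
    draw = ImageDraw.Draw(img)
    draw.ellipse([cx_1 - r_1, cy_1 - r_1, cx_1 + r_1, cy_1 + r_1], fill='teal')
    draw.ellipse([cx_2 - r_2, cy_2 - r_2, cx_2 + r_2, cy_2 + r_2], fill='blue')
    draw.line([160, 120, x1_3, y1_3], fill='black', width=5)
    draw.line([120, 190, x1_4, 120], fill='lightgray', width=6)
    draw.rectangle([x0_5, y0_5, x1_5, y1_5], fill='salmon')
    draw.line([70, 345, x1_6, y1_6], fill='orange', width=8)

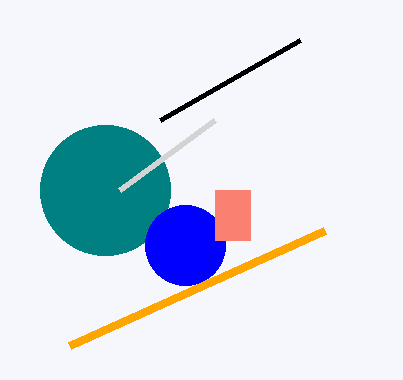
cx_1 = 105
cy_1 = 190
r_1 = 65
cx_2 = 185
cy_2 = 245
r_2 = 40
x1_3 = 300
y1_3 = 40
x1_4 = 215
x0_5 = 215
y0_5 = 190
x1_5 = 250
y1_5 = 240
x1_6 = 325
y1_6 = 230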